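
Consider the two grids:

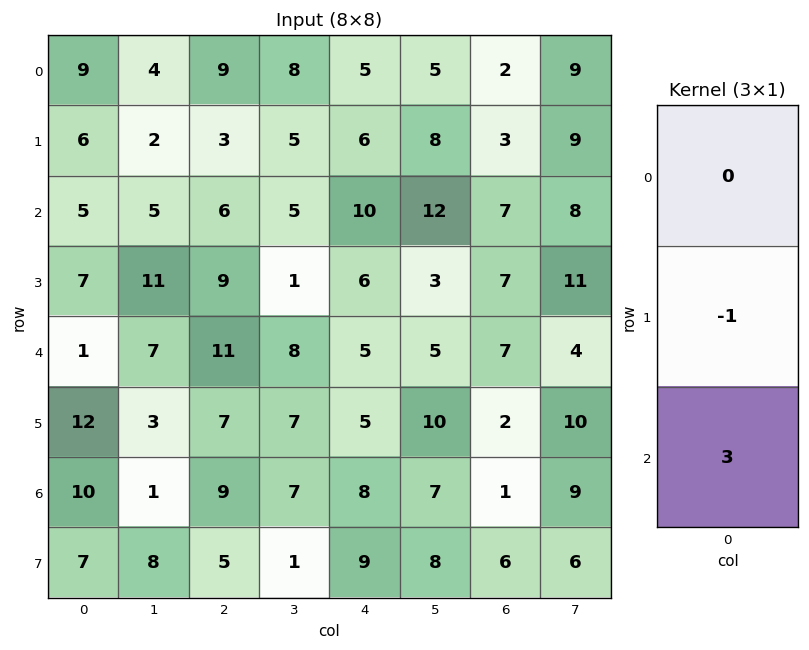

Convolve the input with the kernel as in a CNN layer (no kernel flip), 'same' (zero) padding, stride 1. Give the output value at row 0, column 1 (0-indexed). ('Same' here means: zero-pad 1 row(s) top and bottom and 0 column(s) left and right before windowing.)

2

The receptive field on the zero-padded input at this output position is [0 / 4 / 2]. Elementwise product with the kernel and sum: 4·-1 + 2·3.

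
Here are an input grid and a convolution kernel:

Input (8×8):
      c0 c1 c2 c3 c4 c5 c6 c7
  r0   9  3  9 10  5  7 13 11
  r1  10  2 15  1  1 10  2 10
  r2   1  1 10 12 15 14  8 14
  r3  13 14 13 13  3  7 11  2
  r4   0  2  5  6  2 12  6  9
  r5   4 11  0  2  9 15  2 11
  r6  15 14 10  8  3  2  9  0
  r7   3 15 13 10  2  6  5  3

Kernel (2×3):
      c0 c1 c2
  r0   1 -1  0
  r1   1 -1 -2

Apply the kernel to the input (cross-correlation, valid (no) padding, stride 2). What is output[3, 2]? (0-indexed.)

The receptive field on the input at this output position is [3 2 9 / 2 6 5]. Elementwise product with the kernel and sum: 3·1 + 2·-1 + 2·1 + 6·-1 + 5·-2.

-13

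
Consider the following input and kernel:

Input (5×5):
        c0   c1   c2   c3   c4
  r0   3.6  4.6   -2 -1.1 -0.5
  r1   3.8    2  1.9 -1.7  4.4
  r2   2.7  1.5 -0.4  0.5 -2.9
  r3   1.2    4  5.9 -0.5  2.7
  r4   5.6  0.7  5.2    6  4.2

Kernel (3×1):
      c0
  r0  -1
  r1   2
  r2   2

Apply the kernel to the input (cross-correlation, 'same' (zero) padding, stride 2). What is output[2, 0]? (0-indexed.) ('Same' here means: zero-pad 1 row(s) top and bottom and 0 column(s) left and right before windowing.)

10

The receptive field on the zero-padded input at this output position is [1.2 / 5.6 / 0]. Elementwise product with the kernel and sum: 1.2·-1 + 5.6·2 + 0·2.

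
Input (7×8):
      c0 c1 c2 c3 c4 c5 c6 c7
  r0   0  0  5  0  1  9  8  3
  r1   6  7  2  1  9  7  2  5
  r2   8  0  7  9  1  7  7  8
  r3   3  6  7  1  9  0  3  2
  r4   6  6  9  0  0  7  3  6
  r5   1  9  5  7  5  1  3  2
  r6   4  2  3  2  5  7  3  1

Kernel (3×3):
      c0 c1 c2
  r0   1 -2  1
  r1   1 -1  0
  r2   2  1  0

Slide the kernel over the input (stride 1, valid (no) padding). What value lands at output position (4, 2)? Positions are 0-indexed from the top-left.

15

The receptive field on the input at this output position is [9 0 0 / 5 7 5 / 3 2 5]. Elementwise product with the kernel and sum: 9·1 + 0·-2 + 0·1 + 5·1 + 7·-1 + 3·2 + 2·1.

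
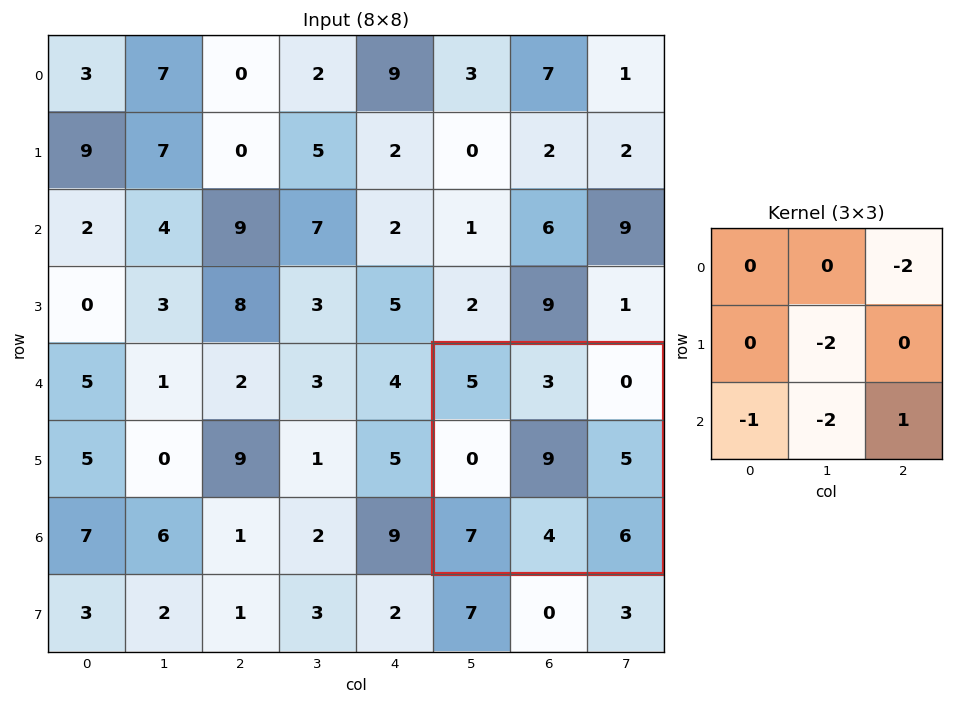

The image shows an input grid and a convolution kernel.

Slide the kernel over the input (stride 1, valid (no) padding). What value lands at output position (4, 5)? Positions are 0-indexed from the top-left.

-27

The receptive field on the input at this output position is [5 3 0 / 0 9 5 / 7 4 6]. Elementwise product with the kernel and sum: 0·-2 + 9·-2 + 7·-1 + 4·-2 + 6·1.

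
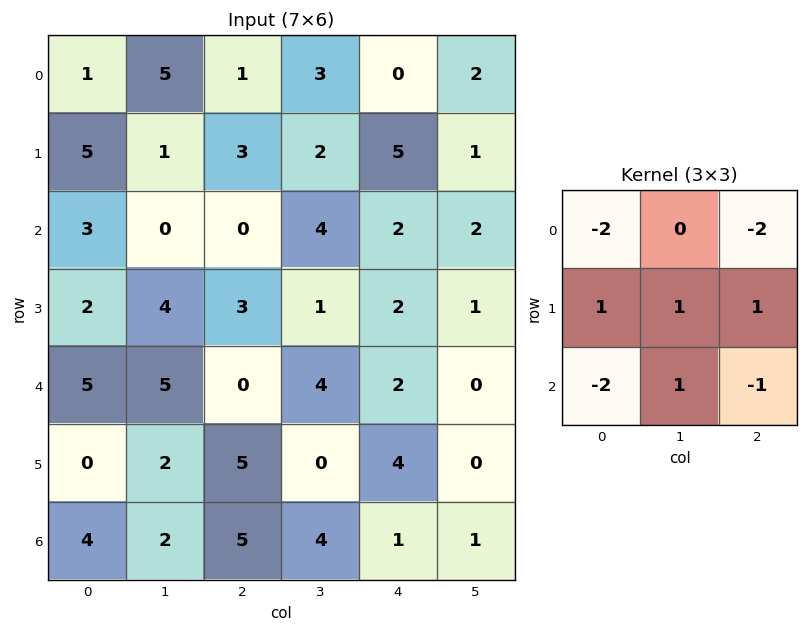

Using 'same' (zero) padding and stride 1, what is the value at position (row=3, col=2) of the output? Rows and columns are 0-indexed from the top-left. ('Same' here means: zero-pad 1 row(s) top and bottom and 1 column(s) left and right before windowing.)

The receptive field on the zero-padded input at this output position is [0 0 4 / 4 3 1 / 5 0 4]. Elementwise product with the kernel and sum: 0·-2 + 4·-2 + 4·1 + 3·1 + 1·1 + 5·-2 + 0·1 + 4·-1.

-14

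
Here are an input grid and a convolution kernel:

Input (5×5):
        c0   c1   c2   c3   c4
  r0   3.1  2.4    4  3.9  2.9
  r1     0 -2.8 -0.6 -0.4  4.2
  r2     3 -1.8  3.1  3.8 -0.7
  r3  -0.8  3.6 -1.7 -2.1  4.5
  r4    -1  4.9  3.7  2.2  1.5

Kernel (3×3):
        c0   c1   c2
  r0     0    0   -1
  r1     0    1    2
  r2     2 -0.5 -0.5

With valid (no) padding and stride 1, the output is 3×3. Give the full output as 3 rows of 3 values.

Output[0,0]: The receptive field on the input at this output position is [3.1 2.4 4 / 0 -2.8 -0.6 / 3 -1.8 3.1]. Elementwise product with the kernel and sum: 4·-1 + -2.8·1 + -0.6·2 + 3·2 + -1.8·-0.5 + 3.1·-0.5.
Output[0,1]: The receptive field on the input at this output position is [2.4 4 3.9 / -2.8 -0.6 -0.4 / -1.8 3.1 3.8]. Elementwise product with the kernel and sum: 3.9·-1 + -0.6·1 + -0.4·2 + -1.8·2 + 3.1·-0.5 + 3.8·-0.5.

-2.65 -12.35 9.75
2.45 20.2 -6.4
-9.2 -2.85 13.15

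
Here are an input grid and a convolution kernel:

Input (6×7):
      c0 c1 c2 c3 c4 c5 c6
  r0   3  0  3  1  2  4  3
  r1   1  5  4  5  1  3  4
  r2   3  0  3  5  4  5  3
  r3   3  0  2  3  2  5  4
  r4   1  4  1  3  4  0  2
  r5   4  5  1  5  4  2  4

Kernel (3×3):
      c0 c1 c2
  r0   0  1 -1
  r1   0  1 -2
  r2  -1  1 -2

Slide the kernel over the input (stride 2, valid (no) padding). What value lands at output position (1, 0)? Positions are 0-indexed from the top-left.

The receptive field on the input at this output position is [3 0 3 / 3 0 2 / 1 4 1]. Elementwise product with the kernel and sum: 0·1 + 3·-1 + 0·1 + 2·-2 + 1·-1 + 4·1 + 1·-2.

-6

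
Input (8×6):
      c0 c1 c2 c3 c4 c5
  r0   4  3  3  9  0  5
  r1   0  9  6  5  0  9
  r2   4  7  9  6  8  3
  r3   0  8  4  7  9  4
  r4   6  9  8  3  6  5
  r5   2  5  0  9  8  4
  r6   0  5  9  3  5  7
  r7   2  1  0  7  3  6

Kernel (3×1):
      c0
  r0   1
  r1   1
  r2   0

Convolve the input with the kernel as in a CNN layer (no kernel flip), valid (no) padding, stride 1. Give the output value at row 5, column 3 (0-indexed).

The receptive field on the input at this output position is [9 / 3 / 7]. Elementwise product with the kernel and sum: 9·1 + 3·1.

12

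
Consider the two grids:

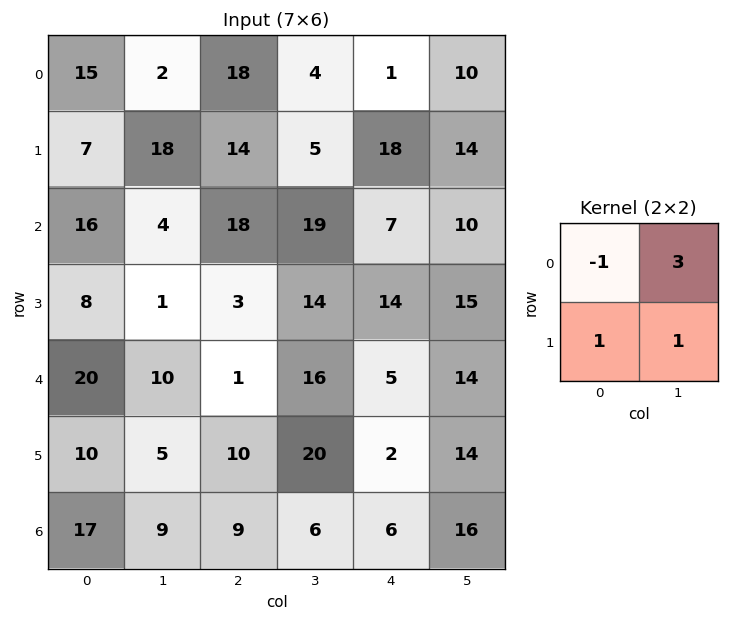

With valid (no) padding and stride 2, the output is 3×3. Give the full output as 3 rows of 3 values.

16 13 61
5 56 52
25 77 53

Output[0,0]: The receptive field on the input at this output position is [15 2 / 7 18]. Elementwise product with the kernel and sum: 15·-1 + 2·3 + 7·1 + 18·1.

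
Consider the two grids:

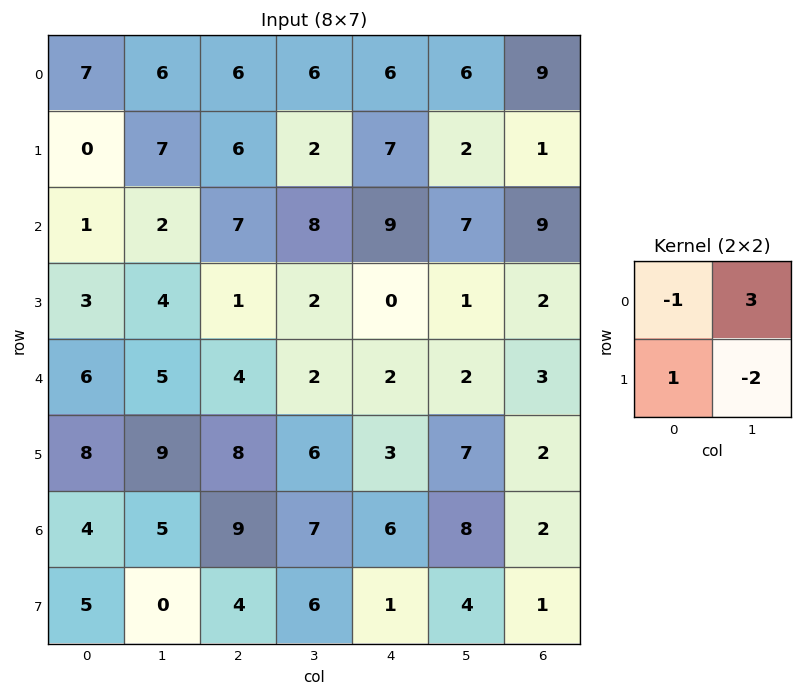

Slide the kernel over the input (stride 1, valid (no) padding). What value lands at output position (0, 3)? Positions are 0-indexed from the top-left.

0

The receptive field on the input at this output position is [6 6 / 2 7]. Elementwise product with the kernel and sum: 6·-1 + 6·3 + 2·1 + 7·-2.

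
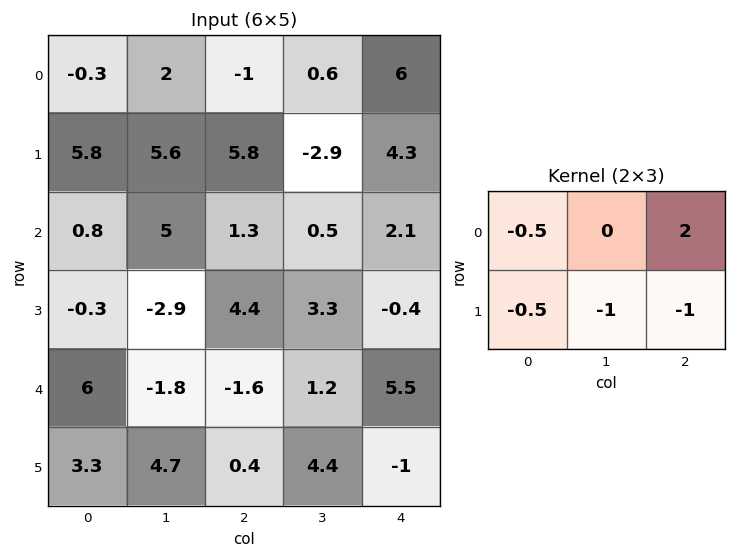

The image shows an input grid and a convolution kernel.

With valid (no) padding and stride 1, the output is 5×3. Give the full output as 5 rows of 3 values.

Output[0,0]: The receptive field on the input at this output position is [-0.3 2 -1 / 5.8 5.6 5.8]. Elementwise product with the kernel and sum: -0.3·-0.5 + -1·2 + 5.8·-0.5 + 5.6·-1 + 5.8·-1.

-16.15 -5.5 8.2
2 -12.9 2.45
0.85 -7.75 -1.55
9.35 9.35 -8.9
-12.95 -3.85 8.2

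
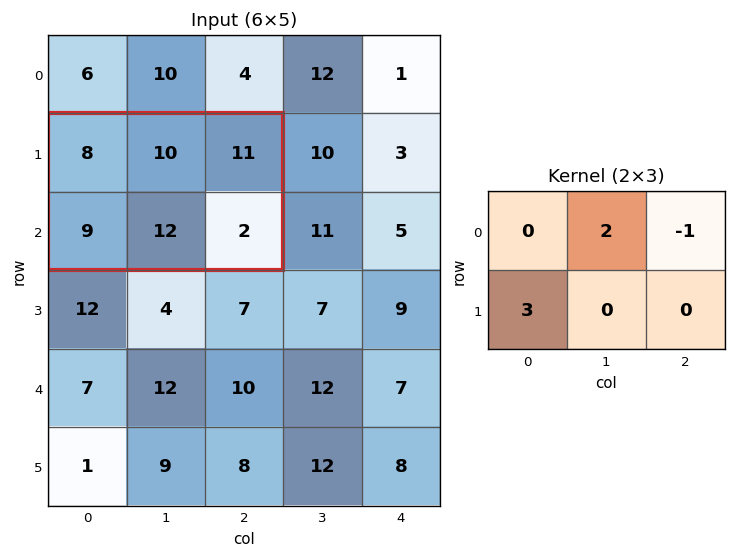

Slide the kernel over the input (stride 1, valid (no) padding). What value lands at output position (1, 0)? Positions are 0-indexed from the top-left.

The receptive field on the input at this output position is [8 10 11 / 9 12 2]. Elementwise product with the kernel and sum: 10·2 + 11·-1 + 9·3.

36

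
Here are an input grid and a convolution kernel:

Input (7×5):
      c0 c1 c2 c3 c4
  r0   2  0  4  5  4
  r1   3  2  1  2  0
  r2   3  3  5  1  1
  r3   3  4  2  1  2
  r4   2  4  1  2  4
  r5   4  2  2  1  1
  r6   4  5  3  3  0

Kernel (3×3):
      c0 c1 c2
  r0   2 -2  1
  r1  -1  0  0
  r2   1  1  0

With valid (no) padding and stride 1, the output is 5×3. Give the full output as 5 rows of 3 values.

11 3 7
7 7 -4
8 -2 10
4 5 6
2 14 6

Output[0,0]: The receptive field on the input at this output position is [2 0 4 / 3 2 1 / 3 3 5]. Elementwise product with the kernel and sum: 2·2 + 0·-2 + 4·1 + 3·-1 + 3·1 + 3·1.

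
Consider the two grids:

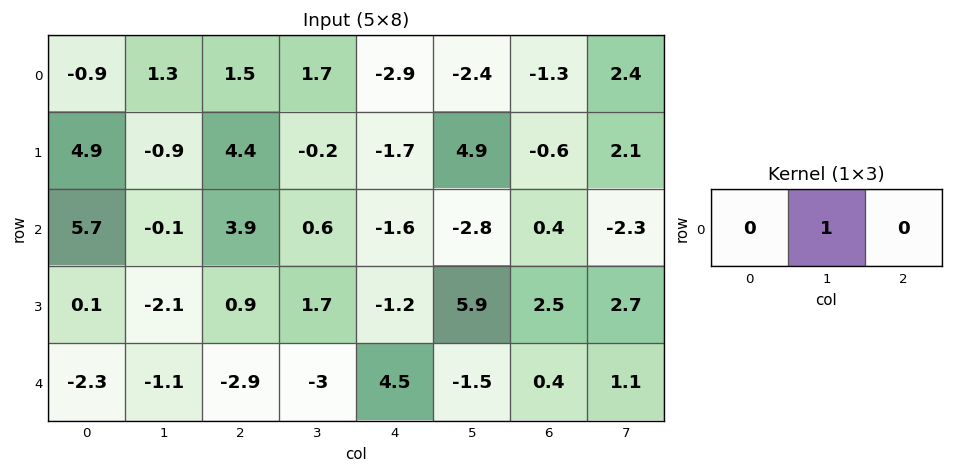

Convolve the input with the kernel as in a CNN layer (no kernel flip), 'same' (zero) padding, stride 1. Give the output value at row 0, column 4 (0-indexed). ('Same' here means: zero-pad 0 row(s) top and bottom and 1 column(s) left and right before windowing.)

-2.9

The receptive field on the zero-padded input at this output position is [1.7 -2.9 -2.4]. Elementwise product with the kernel and sum: -2.9·1.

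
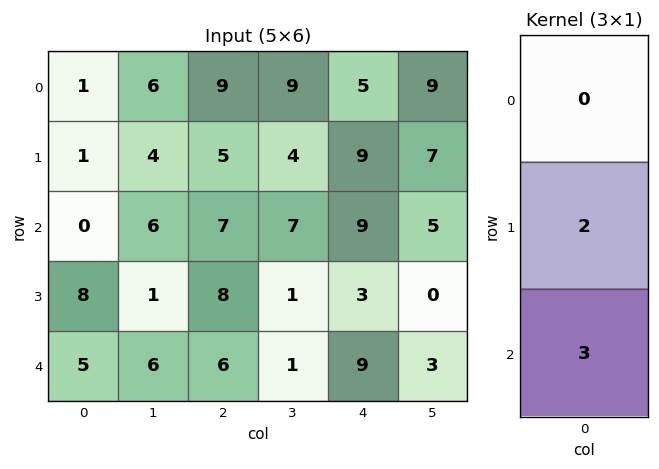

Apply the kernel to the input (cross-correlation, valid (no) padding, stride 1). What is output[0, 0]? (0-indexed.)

2

The receptive field on the input at this output position is [1 / 1 / 0]. Elementwise product with the kernel and sum: 1·2 + 0·3.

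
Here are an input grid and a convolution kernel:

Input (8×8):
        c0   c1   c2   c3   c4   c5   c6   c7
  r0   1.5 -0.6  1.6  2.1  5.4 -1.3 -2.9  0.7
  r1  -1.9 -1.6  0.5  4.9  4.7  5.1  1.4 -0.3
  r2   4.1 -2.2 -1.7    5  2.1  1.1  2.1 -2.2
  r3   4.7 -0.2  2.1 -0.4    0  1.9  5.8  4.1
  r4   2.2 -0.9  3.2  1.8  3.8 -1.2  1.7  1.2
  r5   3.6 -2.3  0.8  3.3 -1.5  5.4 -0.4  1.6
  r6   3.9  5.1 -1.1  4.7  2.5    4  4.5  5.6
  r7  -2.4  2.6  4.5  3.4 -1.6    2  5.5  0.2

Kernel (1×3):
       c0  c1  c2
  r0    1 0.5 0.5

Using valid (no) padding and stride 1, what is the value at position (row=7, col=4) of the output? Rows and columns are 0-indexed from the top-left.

The receptive field on the input at this output position is [-1.6 2 5.5]. Elementwise product with the kernel and sum: -1.6·1 + 2·0.5 + 5.5·0.5.

2.15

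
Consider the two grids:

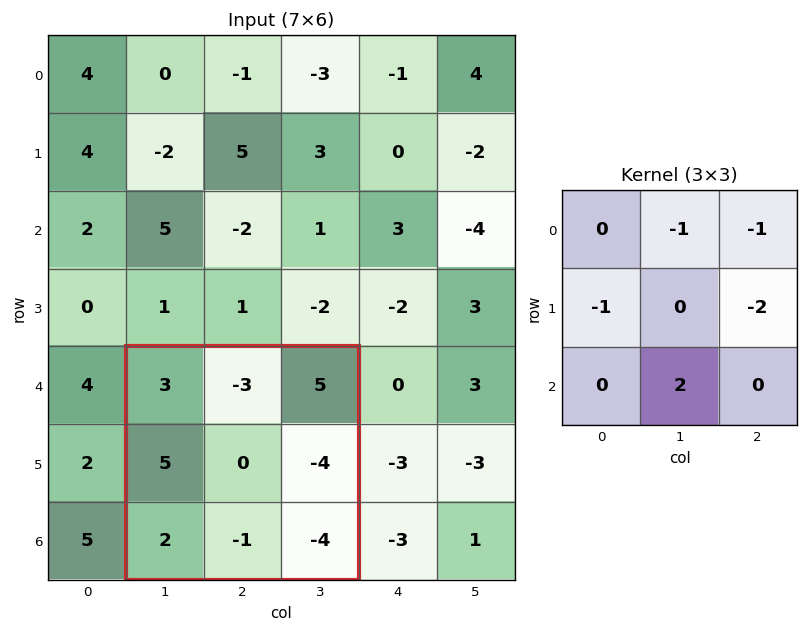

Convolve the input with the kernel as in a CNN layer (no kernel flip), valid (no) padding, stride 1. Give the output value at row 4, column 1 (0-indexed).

The receptive field on the input at this output position is [3 -3 5 / 5 0 -4 / 2 -1 -4]. Elementwise product with the kernel and sum: -3·-1 + 5·-1 + 5·-1 + -4·-2 + -1·2.

-1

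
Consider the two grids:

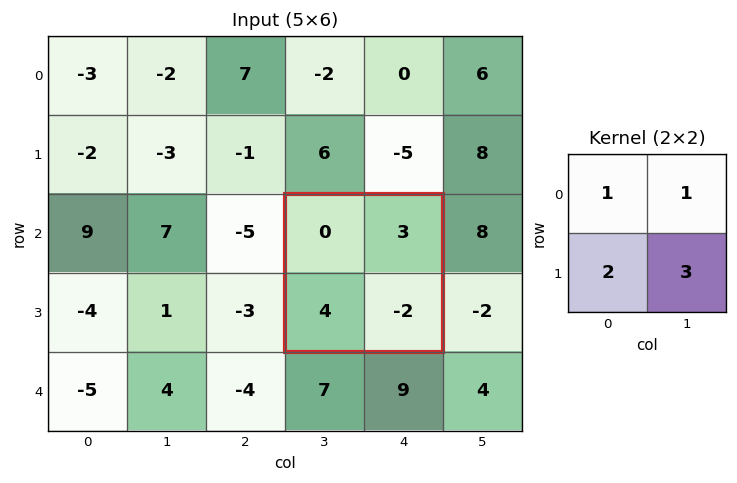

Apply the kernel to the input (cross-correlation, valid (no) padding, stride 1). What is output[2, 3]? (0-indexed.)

The receptive field on the input at this output position is [0 3 / 4 -2]. Elementwise product with the kernel and sum: 0·1 + 3·1 + 4·2 + -2·3.

5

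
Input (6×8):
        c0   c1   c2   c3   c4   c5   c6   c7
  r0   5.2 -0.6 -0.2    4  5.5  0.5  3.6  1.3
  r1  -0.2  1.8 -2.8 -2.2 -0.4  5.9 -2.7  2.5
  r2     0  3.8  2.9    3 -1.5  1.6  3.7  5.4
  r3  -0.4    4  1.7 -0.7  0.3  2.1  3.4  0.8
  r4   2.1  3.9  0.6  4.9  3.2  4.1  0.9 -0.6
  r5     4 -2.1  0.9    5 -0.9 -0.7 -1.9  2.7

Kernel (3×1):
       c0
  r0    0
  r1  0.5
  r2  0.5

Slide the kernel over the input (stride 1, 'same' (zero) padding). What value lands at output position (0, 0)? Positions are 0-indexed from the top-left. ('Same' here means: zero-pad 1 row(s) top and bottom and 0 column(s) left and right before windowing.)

The receptive field on the zero-padded input at this output position is [0 / 5.2 / -0.2]. Elementwise product with the kernel and sum: 5.2·0.5 + -0.2·0.5.

2.5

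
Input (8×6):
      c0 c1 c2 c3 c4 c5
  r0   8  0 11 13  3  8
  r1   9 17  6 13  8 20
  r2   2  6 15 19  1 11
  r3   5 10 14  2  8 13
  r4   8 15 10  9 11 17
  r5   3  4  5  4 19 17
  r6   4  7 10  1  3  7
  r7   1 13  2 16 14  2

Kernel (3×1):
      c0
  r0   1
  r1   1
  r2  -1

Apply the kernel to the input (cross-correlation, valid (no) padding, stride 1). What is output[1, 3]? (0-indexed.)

The receptive field on the input at this output position is [13 / 19 / 2]. Elementwise product with the kernel and sum: 13·1 + 19·1 + 2·-1.

30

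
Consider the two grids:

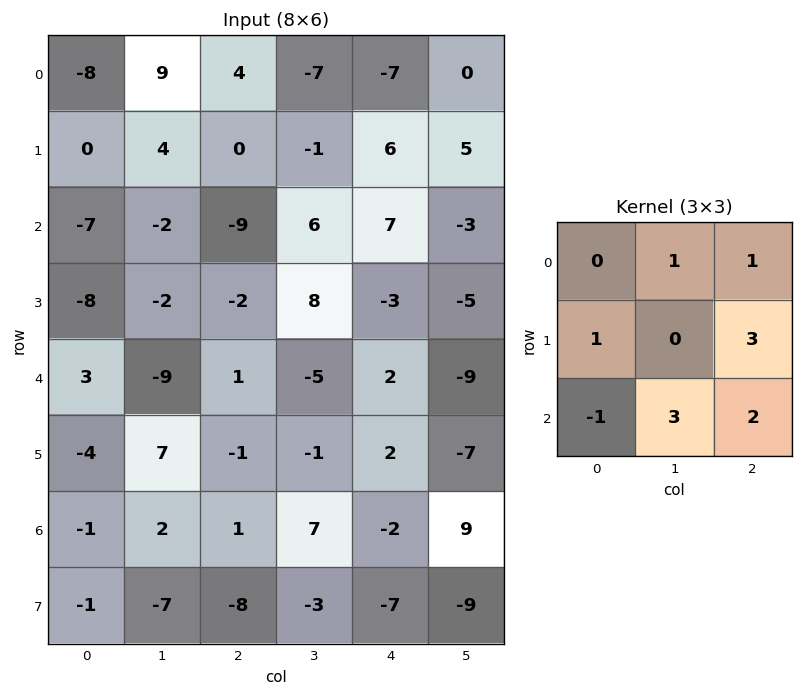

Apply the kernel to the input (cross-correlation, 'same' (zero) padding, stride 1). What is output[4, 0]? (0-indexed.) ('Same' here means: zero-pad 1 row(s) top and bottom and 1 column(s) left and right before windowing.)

The receptive field on the zero-padded input at this output position is [0 -8 -2 / 0 3 -9 / 0 -4 7]. Elementwise product with the kernel and sum: -8·1 + -2·1 + 0·1 + -9·3 + 0·-1 + -4·3 + 7·2.

-35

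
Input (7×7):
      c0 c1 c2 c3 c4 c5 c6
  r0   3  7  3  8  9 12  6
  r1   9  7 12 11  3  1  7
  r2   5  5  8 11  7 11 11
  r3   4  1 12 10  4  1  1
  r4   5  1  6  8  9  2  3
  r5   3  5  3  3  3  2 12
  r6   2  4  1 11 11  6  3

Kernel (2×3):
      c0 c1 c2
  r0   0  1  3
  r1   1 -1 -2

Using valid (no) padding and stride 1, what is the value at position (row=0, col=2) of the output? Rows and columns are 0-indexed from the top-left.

The receptive field on the input at this output position is [3 8 9 / 12 11 3]. Elementwise product with the kernel and sum: 8·1 + 9·3 + 12·1 + 11·-1 + 3·-2.

30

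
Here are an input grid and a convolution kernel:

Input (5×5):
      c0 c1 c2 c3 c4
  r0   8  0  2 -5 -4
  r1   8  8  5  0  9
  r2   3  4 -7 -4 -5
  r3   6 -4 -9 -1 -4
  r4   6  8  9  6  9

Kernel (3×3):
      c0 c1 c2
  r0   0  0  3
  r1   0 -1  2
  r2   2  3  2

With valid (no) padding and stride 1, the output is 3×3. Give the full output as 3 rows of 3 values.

12 -41 -30
-21 -38 -8
19 50 32

Output[0,0]: The receptive field on the input at this output position is [8 0 2 / 8 8 5 / 3 4 -7]. Elementwise product with the kernel and sum: 2·3 + 8·-1 + 5·2 + 3·2 + 4·3 + -7·2.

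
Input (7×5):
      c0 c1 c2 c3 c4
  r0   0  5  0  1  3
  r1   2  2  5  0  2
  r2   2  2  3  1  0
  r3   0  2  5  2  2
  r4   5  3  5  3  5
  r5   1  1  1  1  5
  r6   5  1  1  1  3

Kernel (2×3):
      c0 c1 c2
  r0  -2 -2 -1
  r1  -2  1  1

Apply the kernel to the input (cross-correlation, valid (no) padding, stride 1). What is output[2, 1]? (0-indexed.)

-8

The receptive field on the input at this output position is [2 3 1 / 2 5 2]. Elementwise product with the kernel and sum: 2·-2 + 3·-2 + 1·-1 + 2·-2 + 5·1 + 2·1.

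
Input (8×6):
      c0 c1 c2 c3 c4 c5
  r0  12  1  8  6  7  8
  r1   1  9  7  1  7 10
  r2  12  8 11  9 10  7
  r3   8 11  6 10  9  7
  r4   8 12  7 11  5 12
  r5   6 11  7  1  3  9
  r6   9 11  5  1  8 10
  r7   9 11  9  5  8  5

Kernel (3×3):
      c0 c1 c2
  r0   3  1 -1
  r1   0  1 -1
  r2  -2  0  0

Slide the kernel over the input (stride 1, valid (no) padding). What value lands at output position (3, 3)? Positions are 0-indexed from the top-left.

23

The receptive field on the input at this output position is [10 9 7 / 11 5 12 / 1 3 9]. Elementwise product with the kernel and sum: 10·3 + 9·1 + 7·-1 + 5·1 + 12·-1 + 1·-2.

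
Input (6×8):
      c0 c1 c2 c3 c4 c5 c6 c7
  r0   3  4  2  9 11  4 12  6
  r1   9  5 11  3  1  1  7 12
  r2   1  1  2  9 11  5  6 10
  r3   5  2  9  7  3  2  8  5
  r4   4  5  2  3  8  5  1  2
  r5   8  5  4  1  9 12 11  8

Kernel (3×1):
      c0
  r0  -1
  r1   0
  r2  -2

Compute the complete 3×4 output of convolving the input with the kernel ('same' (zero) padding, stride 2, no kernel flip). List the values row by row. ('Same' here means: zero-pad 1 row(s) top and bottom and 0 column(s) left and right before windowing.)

Output[0,0]: The receptive field on the zero-padded input at this output position is [0 / 3 / 9]. Elementwise product with the kernel and sum: 0·-1 + 9·-2.
Output[0,1]: The receptive field on the zero-padded input at this output position is [0 / 2 / 11]. Elementwise product with the kernel and sum: 0·-1 + 11·-2.

-18 -22 -2 -14
-19 -29 -7 -23
-21 -17 -21 -30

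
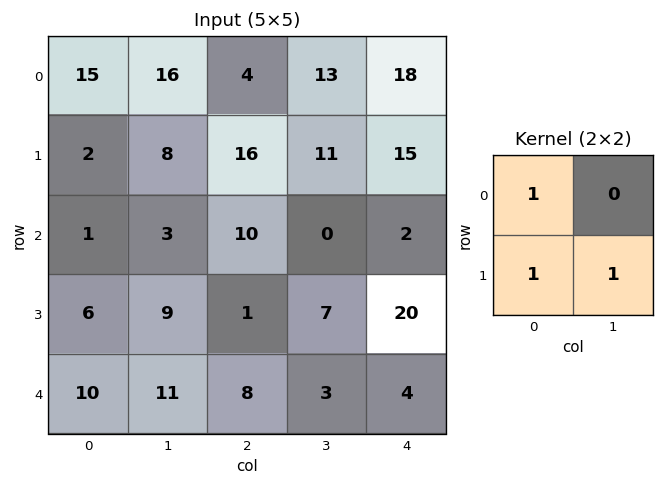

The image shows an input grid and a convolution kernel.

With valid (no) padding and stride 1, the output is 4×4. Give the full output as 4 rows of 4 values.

25 40 31 39
6 21 26 13
16 13 18 27
27 28 12 14

Output[0,0]: The receptive field on the input at this output position is [15 16 / 2 8]. Elementwise product with the kernel and sum: 15·1 + 2·1 + 8·1.
Output[0,1]: The receptive field on the input at this output position is [16 4 / 8 16]. Elementwise product with the kernel and sum: 16·1 + 8·1 + 16·1.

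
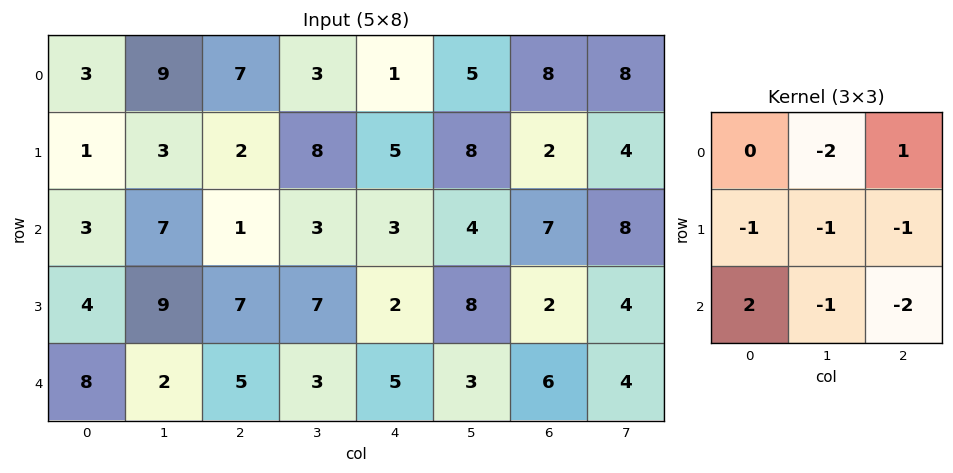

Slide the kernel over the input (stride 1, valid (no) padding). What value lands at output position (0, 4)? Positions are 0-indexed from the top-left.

-29

The receptive field on the input at this output position is [1 5 8 / 5 8 2 / 3 4 7]. Elementwise product with the kernel and sum: 5·-2 + 8·1 + 5·-1 + 8·-1 + 2·-1 + 3·2 + 4·-1 + 7·-2.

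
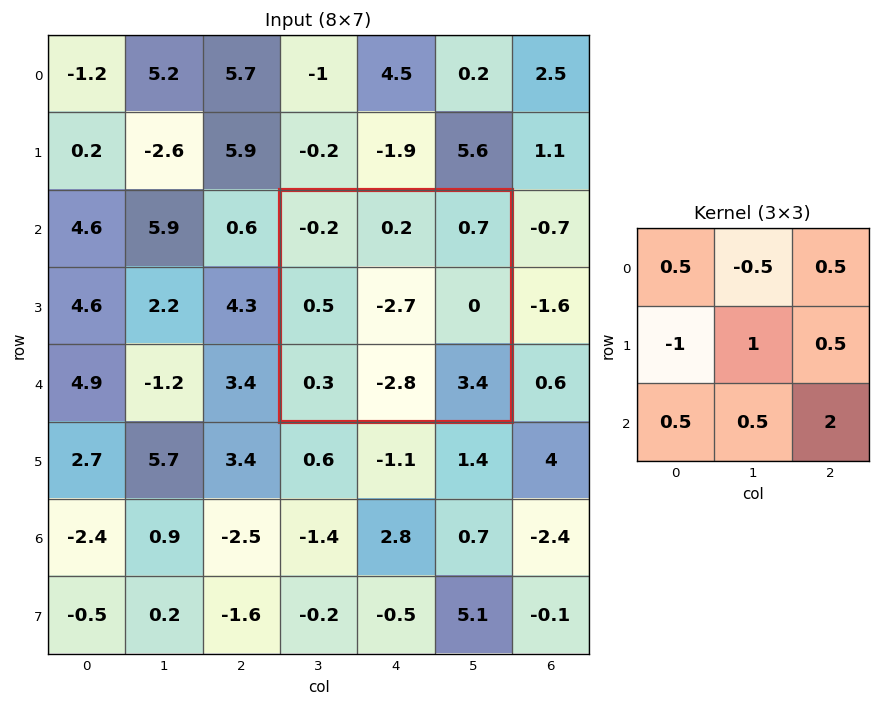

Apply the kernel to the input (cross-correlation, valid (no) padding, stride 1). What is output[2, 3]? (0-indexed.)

The receptive field on the input at this output position is [-0.2 0.2 0.7 / 0.5 -2.7 0 / 0.3 -2.8 3.4]. Elementwise product with the kernel and sum: -0.2·0.5 + 0.2·-0.5 + 0.7·0.5 + 0.5·-1 + -2.7·1 + 0·0.5 + 0.3·0.5 + -2.8·0.5 + 3.4·2.

2.5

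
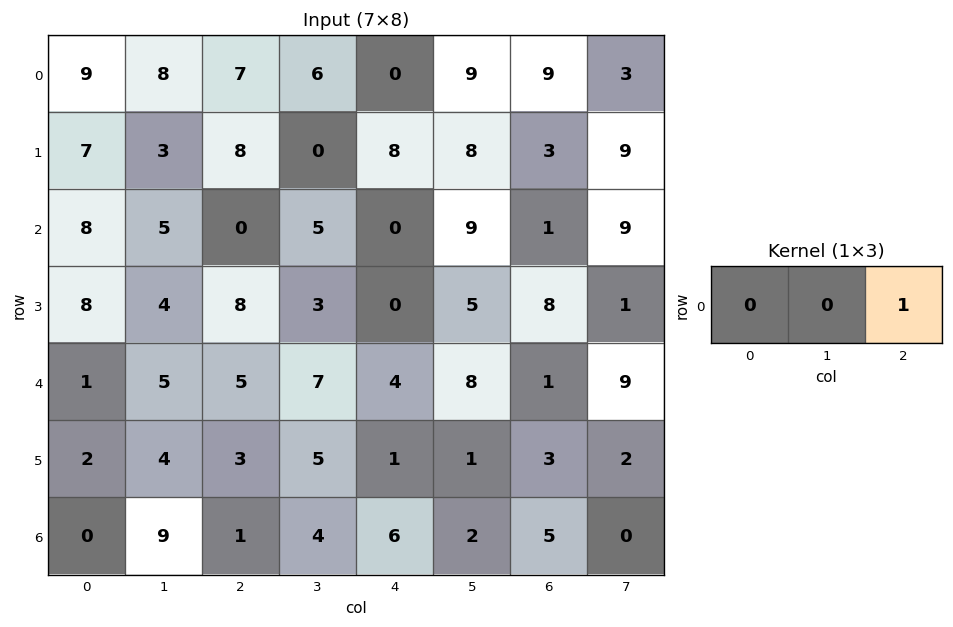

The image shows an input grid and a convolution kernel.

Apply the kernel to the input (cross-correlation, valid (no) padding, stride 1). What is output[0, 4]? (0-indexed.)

9

The receptive field on the input at this output position is [0 9 9]. Elementwise product with the kernel and sum: 9·1.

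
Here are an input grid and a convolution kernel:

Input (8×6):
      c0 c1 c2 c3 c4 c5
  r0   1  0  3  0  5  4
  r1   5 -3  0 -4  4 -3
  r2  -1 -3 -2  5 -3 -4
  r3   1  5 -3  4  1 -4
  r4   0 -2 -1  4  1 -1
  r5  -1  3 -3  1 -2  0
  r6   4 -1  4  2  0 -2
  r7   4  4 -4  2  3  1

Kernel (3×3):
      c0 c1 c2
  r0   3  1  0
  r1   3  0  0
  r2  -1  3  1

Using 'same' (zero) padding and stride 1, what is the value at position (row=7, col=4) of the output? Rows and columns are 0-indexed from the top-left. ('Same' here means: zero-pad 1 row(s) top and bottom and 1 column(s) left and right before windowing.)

12

The receptive field on the zero-padded input at this output position is [2 0 -2 / 2 3 1 / 0 0 0]. Elementwise product with the kernel and sum: 2·3 + 0·1 + 2·3 + 0·-1 + 0·3 + 0·1.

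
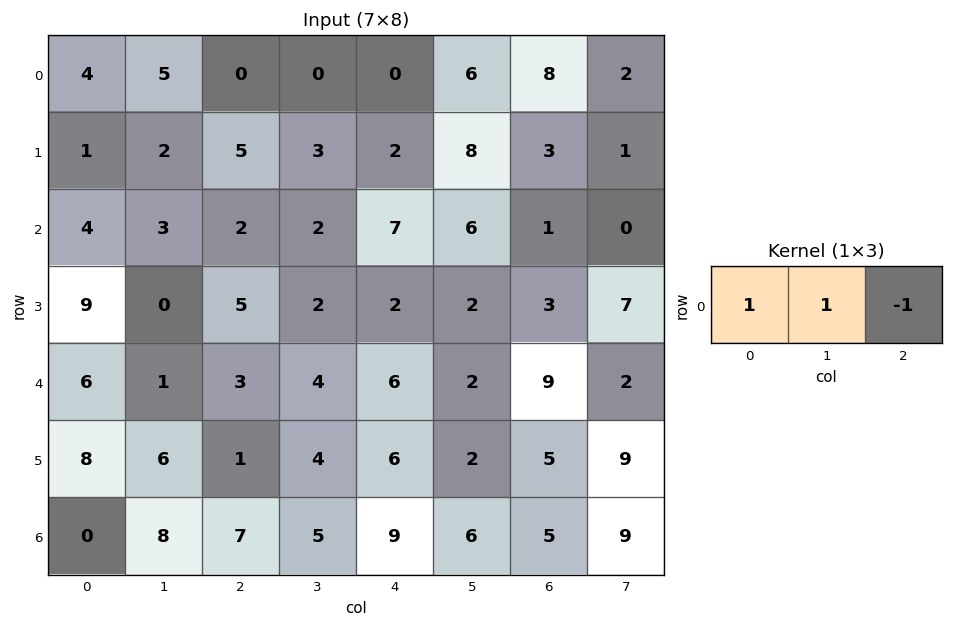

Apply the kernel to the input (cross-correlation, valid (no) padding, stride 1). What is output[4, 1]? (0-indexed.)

0

The receptive field on the input at this output position is [1 3 4]. Elementwise product with the kernel and sum: 1·1 + 3·1 + 4·-1.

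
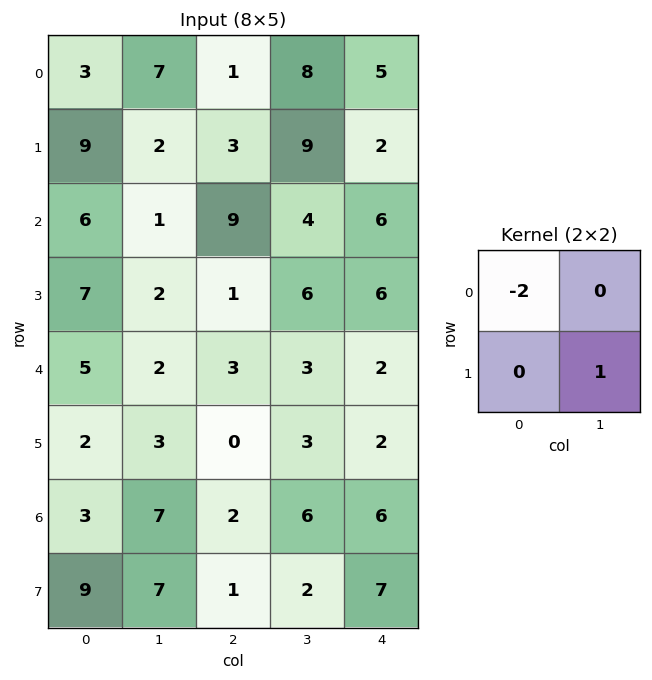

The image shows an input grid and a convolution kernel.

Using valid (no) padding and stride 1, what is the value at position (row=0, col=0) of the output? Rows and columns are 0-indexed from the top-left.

-4

The receptive field on the input at this output position is [3 7 / 9 2]. Elementwise product with the kernel and sum: 3·-2 + 2·1.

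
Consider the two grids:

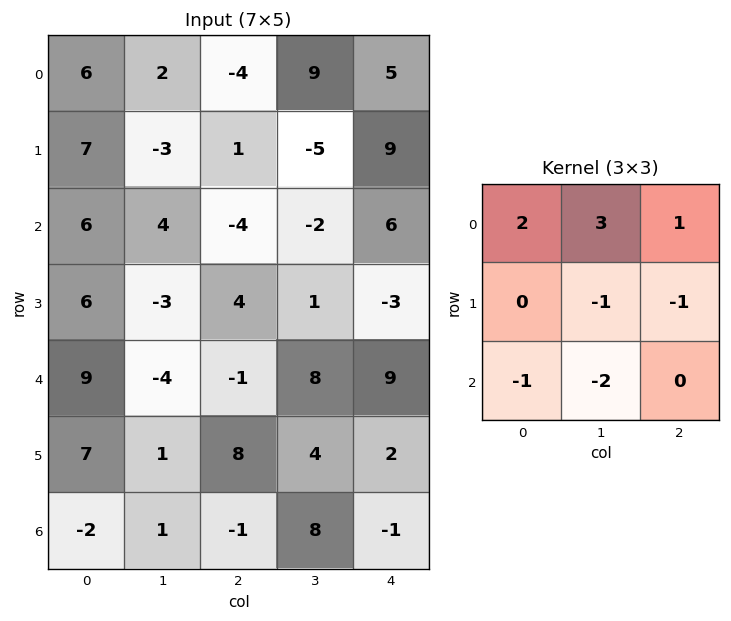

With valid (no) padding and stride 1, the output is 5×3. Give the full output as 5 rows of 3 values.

Output[0,0]: The receptive field on the input at this output position is [6 2 -4 / 7 -3 1 / 6 4 -4]. Elementwise product with the kernel and sum: 6·2 + 2·3 + -4·1 + -3·-1 + 1·-1 + 6·-1 + 4·-2.
Output[0,1]: The receptive field on the input at this output position is [2 -4 9 / -3 1 -5 / 4 -4 -2]. Elementwise product with the kernel and sum: 2·2 + -4·3 + 9·1 + 1·-1 + -5·-1 + 4·-1 + -4·-2.

2 9 28
6 -7 -14
18 -5 -21
3 -17 -25
-4 -14 10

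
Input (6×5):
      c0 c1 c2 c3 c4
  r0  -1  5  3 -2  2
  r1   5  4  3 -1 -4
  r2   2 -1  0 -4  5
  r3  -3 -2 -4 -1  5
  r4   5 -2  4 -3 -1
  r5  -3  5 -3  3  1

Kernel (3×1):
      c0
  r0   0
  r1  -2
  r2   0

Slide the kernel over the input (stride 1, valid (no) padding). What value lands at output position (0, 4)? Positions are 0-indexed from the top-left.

8

The receptive field on the input at this output position is [2 / -4 / 5]. Elementwise product with the kernel and sum: -4·-2.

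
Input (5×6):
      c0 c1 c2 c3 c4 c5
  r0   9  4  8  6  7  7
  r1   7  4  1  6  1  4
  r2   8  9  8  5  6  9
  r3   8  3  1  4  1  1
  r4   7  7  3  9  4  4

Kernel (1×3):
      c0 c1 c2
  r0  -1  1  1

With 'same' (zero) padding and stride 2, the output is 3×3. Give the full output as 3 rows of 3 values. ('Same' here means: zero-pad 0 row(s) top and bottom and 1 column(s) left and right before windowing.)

13 10 8
17 4 10
14 5 -1

Output[0,0]: The receptive field on the zero-padded input at this output position is [0 9 4]. Elementwise product with the kernel and sum: 0·-1 + 9·1 + 4·1.
Output[0,1]: The receptive field on the zero-padded input at this output position is [4 8 6]. Elementwise product with the kernel and sum: 4·-1 + 8·1 + 6·1.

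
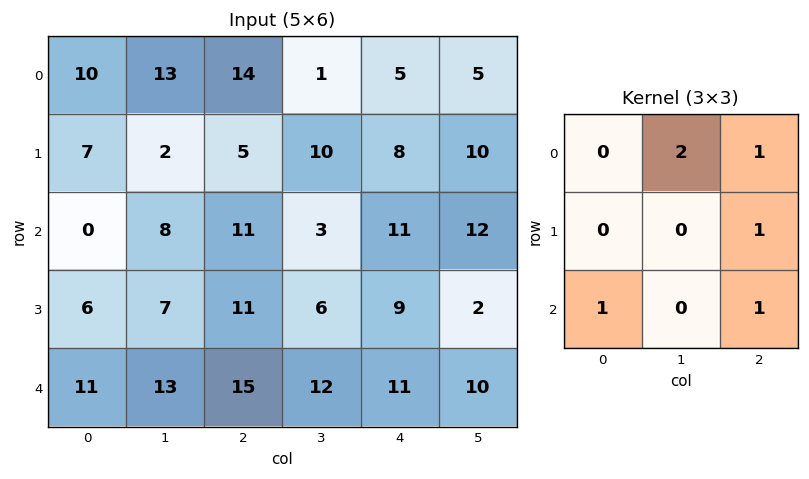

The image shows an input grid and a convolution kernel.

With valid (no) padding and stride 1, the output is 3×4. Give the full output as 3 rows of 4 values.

56 50 37 40
37 36 59 46
64 56 52 58

Output[0,0]: The receptive field on the input at this output position is [10 13 14 / 7 2 5 / 0 8 11]. Elementwise product with the kernel and sum: 13·2 + 14·1 + 5·1 + 0·1 + 11·1.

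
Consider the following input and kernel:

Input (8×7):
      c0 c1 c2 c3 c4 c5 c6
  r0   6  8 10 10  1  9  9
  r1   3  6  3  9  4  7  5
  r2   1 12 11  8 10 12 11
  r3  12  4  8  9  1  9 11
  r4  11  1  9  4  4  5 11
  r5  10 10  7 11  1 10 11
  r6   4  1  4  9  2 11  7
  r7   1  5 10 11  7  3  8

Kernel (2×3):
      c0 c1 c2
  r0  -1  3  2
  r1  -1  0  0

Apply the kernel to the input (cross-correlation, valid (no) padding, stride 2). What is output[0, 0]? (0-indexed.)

35

The receptive field on the input at this output position is [6 8 10 / 3 6 3]. Elementwise product with the kernel and sum: 6·-1 + 8·3 + 10·2 + 3·-1.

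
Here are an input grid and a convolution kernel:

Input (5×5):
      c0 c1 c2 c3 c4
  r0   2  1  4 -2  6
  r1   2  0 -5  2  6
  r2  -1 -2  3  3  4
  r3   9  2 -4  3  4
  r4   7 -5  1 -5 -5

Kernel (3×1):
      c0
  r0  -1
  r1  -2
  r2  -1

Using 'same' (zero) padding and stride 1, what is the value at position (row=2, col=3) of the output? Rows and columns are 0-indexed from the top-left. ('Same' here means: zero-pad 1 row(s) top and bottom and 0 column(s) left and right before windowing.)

The receptive field on the zero-padded input at this output position is [2 / 3 / 3]. Elementwise product with the kernel and sum: 2·-1 + 3·-2 + 3·-1.

-11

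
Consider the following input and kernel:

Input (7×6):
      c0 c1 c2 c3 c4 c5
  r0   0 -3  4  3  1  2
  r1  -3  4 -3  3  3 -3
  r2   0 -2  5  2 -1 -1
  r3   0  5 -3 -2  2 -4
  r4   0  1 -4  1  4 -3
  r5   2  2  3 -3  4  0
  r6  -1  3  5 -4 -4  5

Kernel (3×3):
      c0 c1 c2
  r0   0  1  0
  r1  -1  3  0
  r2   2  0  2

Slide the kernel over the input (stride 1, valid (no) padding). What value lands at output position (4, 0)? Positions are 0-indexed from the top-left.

The receptive field on the input at this output position is [0 1 -4 / 2 2 3 / -1 3 5]. Elementwise product with the kernel and sum: 1·1 + 2·-1 + 2·3 + -1·2 + 5·2.

13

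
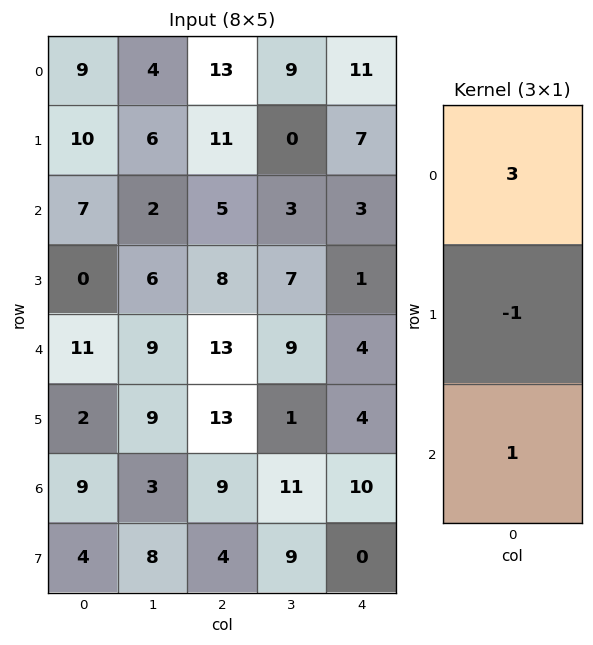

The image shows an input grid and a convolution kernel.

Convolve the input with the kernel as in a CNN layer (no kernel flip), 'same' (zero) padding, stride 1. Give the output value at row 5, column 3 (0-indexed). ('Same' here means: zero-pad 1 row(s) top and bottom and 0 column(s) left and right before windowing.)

37

The receptive field on the zero-padded input at this output position is [9 / 1 / 11]. Elementwise product with the kernel and sum: 9·3 + 1·-1 + 11·1.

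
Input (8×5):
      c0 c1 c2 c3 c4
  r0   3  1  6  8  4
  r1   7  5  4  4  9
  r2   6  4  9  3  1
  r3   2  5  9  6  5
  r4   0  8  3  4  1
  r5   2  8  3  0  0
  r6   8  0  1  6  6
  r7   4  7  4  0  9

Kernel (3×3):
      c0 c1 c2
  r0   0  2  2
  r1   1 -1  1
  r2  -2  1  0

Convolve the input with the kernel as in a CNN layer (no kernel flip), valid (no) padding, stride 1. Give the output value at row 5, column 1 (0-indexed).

1

The receptive field on the input at this output position is [8 3 0 / 0 1 6 / 7 4 0]. Elementwise product with the kernel and sum: 3·2 + 0·2 + 0·1 + 1·-1 + 6·1 + 7·-2 + 4·1.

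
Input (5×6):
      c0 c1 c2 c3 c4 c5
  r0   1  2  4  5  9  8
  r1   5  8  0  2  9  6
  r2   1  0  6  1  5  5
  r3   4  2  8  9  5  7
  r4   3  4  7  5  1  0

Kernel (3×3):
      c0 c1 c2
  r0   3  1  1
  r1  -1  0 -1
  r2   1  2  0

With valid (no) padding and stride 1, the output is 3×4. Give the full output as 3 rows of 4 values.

5 17 25 35
24 43 26 34
8 14 28 4

Output[0,0]: The receptive field on the input at this output position is [1 2 4 / 5 8 0 / 1 0 6]. Elementwise product with the kernel and sum: 1·3 + 2·1 + 4·1 + 5·-1 + 0·-1 + 1·1 + 0·2.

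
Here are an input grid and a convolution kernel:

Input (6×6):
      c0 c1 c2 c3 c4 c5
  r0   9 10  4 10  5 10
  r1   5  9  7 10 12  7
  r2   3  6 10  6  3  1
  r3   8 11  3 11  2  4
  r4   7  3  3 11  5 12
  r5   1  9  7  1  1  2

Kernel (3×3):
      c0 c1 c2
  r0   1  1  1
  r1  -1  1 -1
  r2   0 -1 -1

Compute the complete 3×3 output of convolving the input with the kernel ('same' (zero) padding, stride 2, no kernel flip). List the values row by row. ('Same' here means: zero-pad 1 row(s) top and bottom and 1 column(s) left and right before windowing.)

-15 -33 -34
-8 10 19
13 6 -4

Output[0,0]: The receptive field on the zero-padded input at this output position is [0 0 0 / 0 9 10 / 0 5 9]. Elementwise product with the kernel and sum: 0·1 + 0·1 + 0·1 + 0·-1 + 9·1 + 10·-1 + 5·-1 + 9·-1.
Output[0,1]: The receptive field on the zero-padded input at this output position is [0 0 0 / 10 4 10 / 9 7 10]. Elementwise product with the kernel and sum: 0·1 + 0·1 + 0·1 + 10·-1 + 4·1 + 10·-1 + 7·-1 + 10·-1.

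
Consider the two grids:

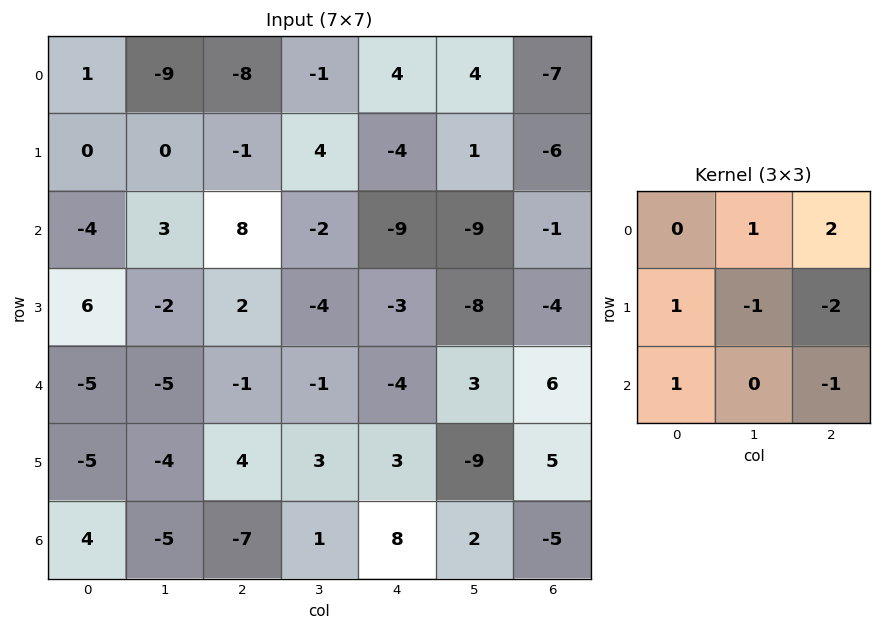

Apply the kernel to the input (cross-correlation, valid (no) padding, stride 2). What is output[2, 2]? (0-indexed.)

The receptive field on the input at this output position is [-4 3 6 / 3 -9 5 / 8 2 -5]. Elementwise product with the kernel and sum: 3·1 + 6·2 + 3·1 + -9·-1 + 5·-2 + 8·1 + -5·-1.

30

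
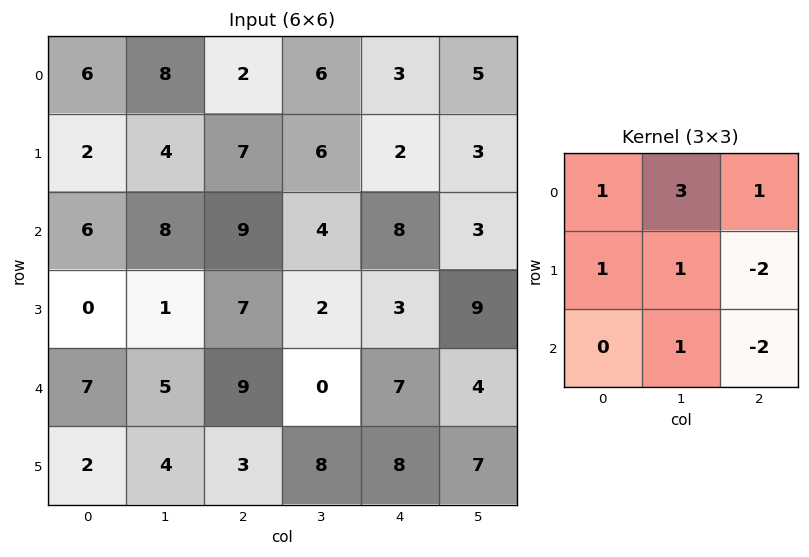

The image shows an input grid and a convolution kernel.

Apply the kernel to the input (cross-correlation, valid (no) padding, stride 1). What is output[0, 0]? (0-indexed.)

The receptive field on the input at this output position is [6 8 2 / 2 4 7 / 6 8 9]. Elementwise product with the kernel and sum: 6·1 + 8·3 + 2·1 + 2·1 + 4·1 + 7·-2 + 8·1 + 9·-2.

14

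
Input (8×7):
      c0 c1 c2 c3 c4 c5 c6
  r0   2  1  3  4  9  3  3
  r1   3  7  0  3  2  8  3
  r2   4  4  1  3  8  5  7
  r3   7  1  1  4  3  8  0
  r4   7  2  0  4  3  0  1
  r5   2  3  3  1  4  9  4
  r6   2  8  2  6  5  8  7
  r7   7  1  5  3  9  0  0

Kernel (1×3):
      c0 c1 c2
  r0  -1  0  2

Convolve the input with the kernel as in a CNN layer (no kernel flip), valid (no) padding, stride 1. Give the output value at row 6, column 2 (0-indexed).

8

The receptive field on the input at this output position is [2 6 5]. Elementwise product with the kernel and sum: 2·-1 + 5·2.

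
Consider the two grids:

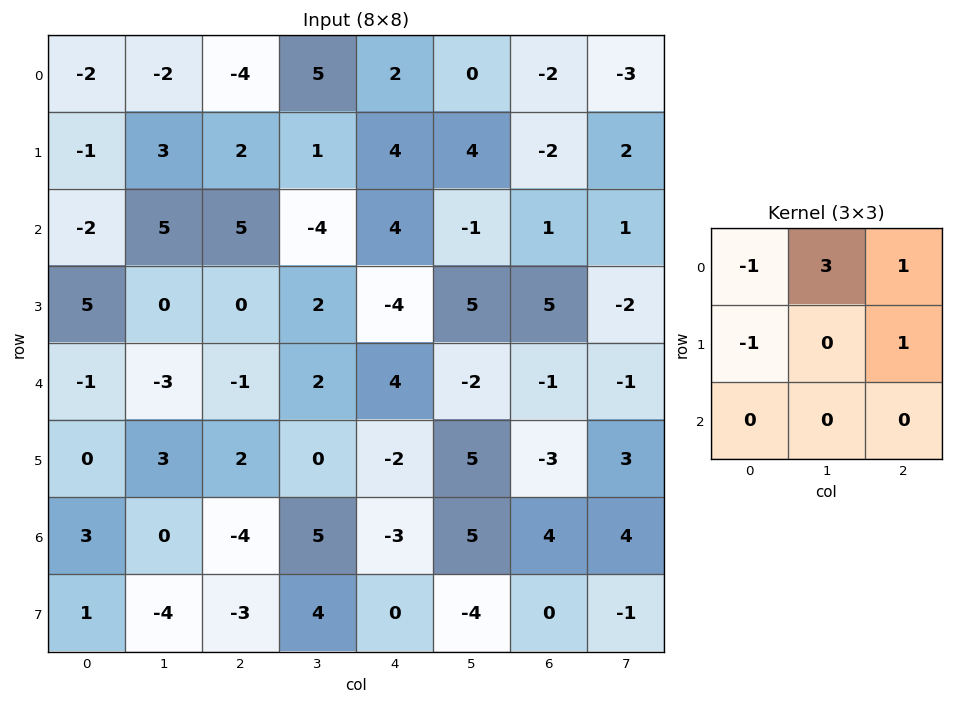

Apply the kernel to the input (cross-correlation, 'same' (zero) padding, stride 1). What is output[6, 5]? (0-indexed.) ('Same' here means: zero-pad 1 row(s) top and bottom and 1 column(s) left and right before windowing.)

21

The receptive field on the zero-padded input at this output position is [-2 5 -3 / -3 5 4 / 0 -4 0]. Elementwise product with the kernel and sum: -2·-1 + 5·3 + -3·1 + -3·-1 + 4·1.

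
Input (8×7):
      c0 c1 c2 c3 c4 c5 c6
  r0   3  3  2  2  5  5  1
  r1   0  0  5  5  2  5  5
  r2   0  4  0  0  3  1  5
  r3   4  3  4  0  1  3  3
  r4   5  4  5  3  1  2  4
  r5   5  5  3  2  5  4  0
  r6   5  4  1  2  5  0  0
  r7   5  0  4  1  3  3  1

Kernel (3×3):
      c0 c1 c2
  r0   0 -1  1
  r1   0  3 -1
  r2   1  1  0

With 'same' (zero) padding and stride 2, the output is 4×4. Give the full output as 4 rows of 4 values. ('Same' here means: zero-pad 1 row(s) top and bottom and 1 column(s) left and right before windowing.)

Output[0,0]: The receptive field on the zero-padded input at this output position is [0 0 0 / 0 3 3 / 0 0 0]. Elementwise product with the kernel and sum: 0·-1 + 0·1 + 3·3 + 3·-1 + 0·1 + 0·1.
Output[0,1]: The receptive field on the zero-padded input at this output position is [0 0 0 / 3 2 2 / 0 5 5]. Elementwise product with the kernel and sum: 0·-1 + 0·1 + 2·3 + 2·-1 + 0·1 + 5·1.

6 9 17 13
0 7 12 16
15 16 10 13
16 4 18 4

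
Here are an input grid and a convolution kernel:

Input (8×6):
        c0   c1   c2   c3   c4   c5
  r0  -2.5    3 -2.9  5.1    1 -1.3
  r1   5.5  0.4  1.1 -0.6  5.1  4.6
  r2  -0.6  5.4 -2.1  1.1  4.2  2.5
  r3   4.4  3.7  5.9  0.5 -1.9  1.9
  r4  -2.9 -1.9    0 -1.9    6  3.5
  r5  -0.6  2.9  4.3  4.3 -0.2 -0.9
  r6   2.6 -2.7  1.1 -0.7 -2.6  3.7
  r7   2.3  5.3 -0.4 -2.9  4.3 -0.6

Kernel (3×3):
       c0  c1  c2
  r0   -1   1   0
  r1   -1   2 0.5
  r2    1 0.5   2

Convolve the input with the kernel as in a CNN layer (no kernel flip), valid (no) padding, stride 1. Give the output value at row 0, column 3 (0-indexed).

The receptive field on the input at this output position is [5.1 1 -1.3 / -0.6 5.1 4.6 / 1.1 4.2 2.5]. Elementwise product with the kernel and sum: 5.1·-1 + 1·1 + -0.6·-1 + 5.1·2 + 4.6·0.5 + 1.1·1 + 4.2·0.5 + 2.5·2.

17.2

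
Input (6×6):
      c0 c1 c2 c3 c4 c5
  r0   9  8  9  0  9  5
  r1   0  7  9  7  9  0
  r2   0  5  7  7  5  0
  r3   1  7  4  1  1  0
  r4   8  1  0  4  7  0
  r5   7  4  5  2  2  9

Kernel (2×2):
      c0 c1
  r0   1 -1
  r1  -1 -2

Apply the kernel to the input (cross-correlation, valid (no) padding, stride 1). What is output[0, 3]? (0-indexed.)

The receptive field on the input at this output position is [0 9 / 7 9]. Elementwise product with the kernel and sum: 0·1 + 9·-1 + 7·-1 + 9·-2.

-34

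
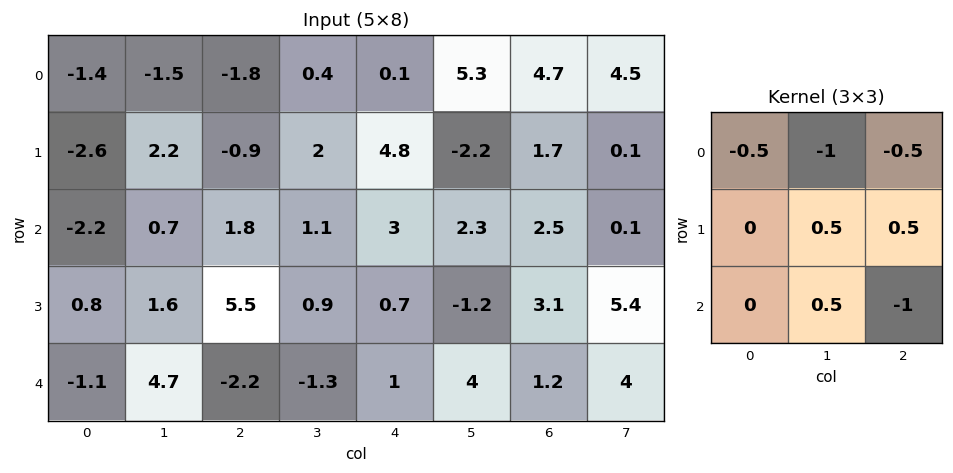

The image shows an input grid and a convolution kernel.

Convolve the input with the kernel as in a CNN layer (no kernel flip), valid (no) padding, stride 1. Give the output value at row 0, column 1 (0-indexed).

2.7

The receptive field on the input at this output position is [-1.5 -1.8 0.4 / 2.2 -0.9 2 / 0.7 1.8 1.1]. Elementwise product with the kernel and sum: -1.5·-0.5 + -1.8·-1 + 0.4·-0.5 + -0.9·0.5 + 2·0.5 + 1.8·0.5 + 1.1·-1.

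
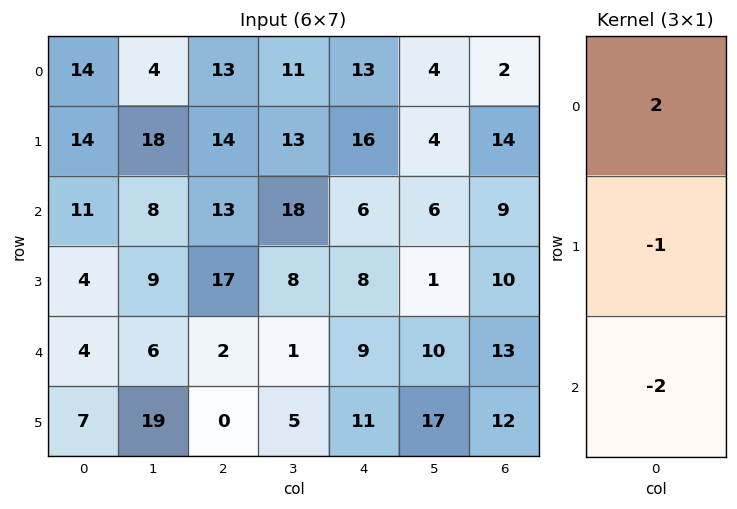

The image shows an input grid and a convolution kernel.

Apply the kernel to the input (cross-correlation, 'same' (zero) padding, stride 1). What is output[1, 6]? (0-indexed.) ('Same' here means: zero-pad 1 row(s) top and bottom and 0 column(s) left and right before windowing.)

-28

The receptive field on the zero-padded input at this output position is [2 / 14 / 9]. Elementwise product with the kernel and sum: 2·2 + 14·-1 + 9·-2.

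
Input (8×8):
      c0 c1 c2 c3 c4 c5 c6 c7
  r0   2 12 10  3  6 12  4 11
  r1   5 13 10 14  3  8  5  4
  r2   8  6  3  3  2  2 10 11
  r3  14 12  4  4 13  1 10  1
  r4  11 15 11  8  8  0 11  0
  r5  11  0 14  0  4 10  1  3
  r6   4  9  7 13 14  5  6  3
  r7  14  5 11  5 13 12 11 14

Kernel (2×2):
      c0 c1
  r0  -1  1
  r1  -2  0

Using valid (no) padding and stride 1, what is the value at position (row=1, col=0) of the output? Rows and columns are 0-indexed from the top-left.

The receptive field on the input at this output position is [5 13 / 8 6]. Elementwise product with the kernel and sum: 5·-1 + 13·1 + 8·-2.

-8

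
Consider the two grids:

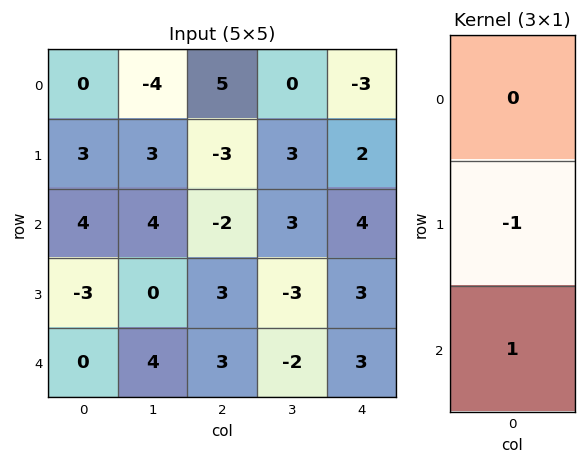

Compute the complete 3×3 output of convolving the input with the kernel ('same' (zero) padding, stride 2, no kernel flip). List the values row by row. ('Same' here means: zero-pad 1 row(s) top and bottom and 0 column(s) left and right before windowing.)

3 -8 5
-7 5 -1
0 -3 -3

Output[0,0]: The receptive field on the zero-padded input at this output position is [0 / 0 / 3]. Elementwise product with the kernel and sum: 0·-1 + 3·1.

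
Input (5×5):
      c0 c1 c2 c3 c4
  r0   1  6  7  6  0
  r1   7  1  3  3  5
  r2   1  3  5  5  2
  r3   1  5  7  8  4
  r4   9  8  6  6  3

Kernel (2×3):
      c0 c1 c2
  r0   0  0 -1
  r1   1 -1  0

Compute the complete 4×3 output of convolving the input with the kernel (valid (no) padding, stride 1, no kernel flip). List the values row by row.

Output[0,0]: The receptive field on the input at this output position is [1 6 7 / 7 1 3]. Elementwise product with the kernel and sum: 7·-1 + 7·1 + 1·-1.
Output[0,1]: The receptive field on the input at this output position is [6 7 6 / 1 3 3]. Elementwise product with the kernel and sum: 6·-1 + 1·1 + 3·-1.

-1 -8 0
-5 -5 -5
-9 -7 -3
-6 -6 -4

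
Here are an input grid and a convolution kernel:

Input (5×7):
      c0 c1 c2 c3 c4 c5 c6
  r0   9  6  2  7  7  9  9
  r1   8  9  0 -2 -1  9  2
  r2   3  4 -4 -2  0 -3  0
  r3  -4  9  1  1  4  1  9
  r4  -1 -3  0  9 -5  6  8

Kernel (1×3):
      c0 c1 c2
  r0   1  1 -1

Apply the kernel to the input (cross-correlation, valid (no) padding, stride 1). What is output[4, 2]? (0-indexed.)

The receptive field on the input at this output position is [0 9 -5]. Elementwise product with the kernel and sum: 0·1 + 9·1 + -5·-1.

14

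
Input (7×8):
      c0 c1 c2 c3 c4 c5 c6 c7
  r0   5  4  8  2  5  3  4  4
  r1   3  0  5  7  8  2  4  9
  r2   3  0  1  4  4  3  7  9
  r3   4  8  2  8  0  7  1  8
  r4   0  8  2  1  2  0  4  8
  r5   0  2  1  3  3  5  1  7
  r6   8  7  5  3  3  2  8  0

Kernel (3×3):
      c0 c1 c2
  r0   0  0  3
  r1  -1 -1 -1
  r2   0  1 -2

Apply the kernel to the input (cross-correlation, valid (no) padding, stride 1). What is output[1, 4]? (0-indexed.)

The receptive field on the input at this output position is [8 2 4 / 4 3 7 / 0 7 1]. Elementwise product with the kernel and sum: 4·3 + 4·-1 + 3·-1 + 7·-1 + 7·1 + 1·-2.

3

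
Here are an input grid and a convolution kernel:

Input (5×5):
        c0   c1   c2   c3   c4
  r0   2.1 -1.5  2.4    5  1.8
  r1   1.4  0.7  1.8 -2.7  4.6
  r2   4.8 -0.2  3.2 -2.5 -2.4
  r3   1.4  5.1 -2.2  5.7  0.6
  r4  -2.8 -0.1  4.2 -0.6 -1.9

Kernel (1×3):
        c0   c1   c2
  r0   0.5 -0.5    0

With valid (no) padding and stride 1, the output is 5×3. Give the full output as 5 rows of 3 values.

1.8 -1.95 -1.3
0.35 -0.55 2.25
2.5 -1.7 2.85
-1.85 3.65 -3.95
-1.35 -2.15 2.4

Output[0,0]: The receptive field on the input at this output position is [2.1 -1.5 2.4]. Elementwise product with the kernel and sum: 2.1·0.5 + -1.5·-0.5.
Output[0,1]: The receptive field on the input at this output position is [-1.5 2.4 5]. Elementwise product with the kernel and sum: -1.5·0.5 + 2.4·-0.5.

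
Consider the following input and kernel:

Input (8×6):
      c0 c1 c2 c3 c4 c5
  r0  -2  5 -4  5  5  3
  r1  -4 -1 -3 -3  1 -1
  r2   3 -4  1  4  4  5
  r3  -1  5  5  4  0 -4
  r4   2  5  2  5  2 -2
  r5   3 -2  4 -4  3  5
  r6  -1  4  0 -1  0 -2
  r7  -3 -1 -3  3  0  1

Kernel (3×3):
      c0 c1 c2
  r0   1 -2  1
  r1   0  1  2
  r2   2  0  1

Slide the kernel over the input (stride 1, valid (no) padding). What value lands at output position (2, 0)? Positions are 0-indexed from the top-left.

33

The receptive field on the input at this output position is [3 -4 1 / -1 5 5 / 2 5 2]. Elementwise product with the kernel and sum: 3·1 + -4·-2 + 1·1 + 5·1 + 5·2 + 2·2 + 2·1.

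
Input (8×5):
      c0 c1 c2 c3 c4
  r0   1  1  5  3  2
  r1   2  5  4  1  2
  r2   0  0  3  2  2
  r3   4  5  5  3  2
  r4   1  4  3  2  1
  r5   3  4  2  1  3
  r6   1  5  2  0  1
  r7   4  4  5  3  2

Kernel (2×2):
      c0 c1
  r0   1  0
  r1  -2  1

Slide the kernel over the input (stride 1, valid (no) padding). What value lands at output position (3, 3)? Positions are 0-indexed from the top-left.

0

The receptive field on the input at this output position is [3 2 / 2 1]. Elementwise product with the kernel and sum: 3·1 + 2·-2 + 1·1.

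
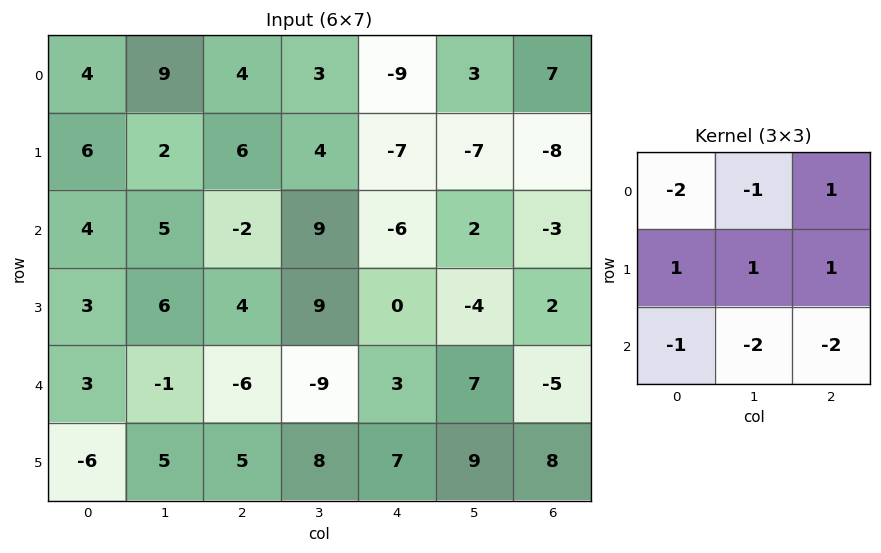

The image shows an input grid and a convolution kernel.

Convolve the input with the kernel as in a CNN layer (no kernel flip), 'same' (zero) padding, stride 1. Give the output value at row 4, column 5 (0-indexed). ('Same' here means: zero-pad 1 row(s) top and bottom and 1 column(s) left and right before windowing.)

-30

The receptive field on the zero-padded input at this output position is [0 -4 2 / 3 7 -5 / 7 9 8]. Elementwise product with the kernel and sum: 0·-2 + -4·-1 + 2·1 + 3·1 + 7·1 + -5·1 + 7·-1 + 9·-2 + 8·-2.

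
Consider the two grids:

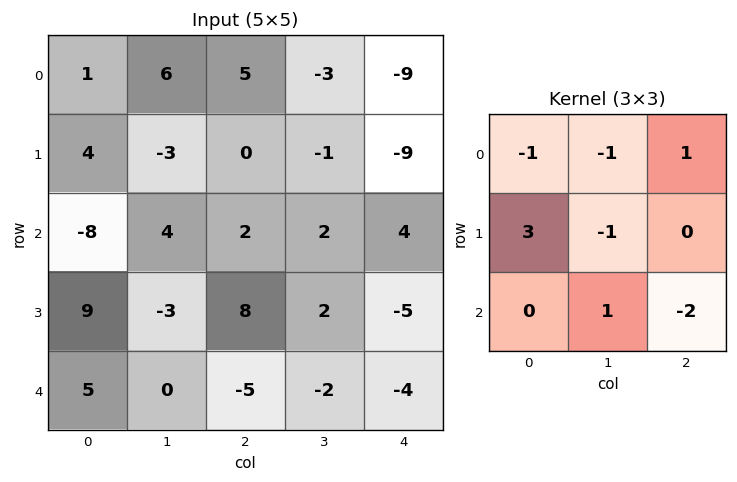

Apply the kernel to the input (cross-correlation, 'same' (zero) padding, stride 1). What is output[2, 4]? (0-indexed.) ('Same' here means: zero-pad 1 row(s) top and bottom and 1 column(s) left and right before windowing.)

The receptive field on the zero-padded input at this output position is [-1 -9 0 / 2 4 0 / 2 -5 0]. Elementwise product with the kernel and sum: -1·-1 + -9·-1 + 0·1 + 2·3 + 4·-1 + -5·1 + 0·-2.

7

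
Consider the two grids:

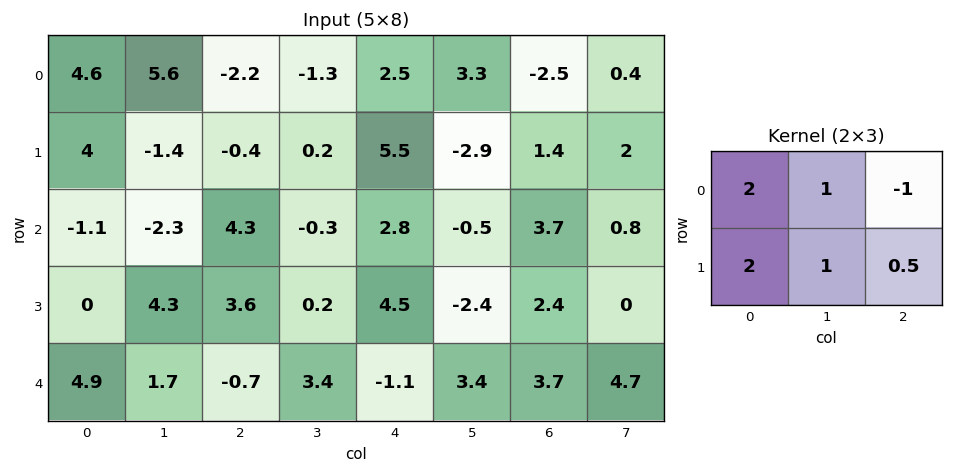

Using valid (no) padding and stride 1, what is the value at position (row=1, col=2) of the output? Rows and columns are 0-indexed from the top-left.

The receptive field on the input at this output position is [-0.4 0.2 5.5 / 4.3 -0.3 2.8]. Elementwise product with the kernel and sum: -0.4·2 + 0.2·1 + 5.5·-1 + 4.3·2 + -0.3·1 + 2.8·0.5.

3.6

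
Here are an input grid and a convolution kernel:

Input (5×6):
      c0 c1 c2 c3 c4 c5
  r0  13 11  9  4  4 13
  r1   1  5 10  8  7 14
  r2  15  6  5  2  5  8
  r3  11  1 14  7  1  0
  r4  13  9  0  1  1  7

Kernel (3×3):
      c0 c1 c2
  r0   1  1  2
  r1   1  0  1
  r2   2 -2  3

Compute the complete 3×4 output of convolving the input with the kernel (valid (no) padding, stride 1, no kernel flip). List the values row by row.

86 49 59 74
108 34 59 65
64 44 33 51

Output[0,0]: The receptive field on the input at this output position is [13 11 9 / 1 5 10 / 15 6 5]. Elementwise product with the kernel and sum: 13·1 + 11·1 + 9·2 + 1·1 + 10·1 + 15·2 + 6·-2 + 5·3.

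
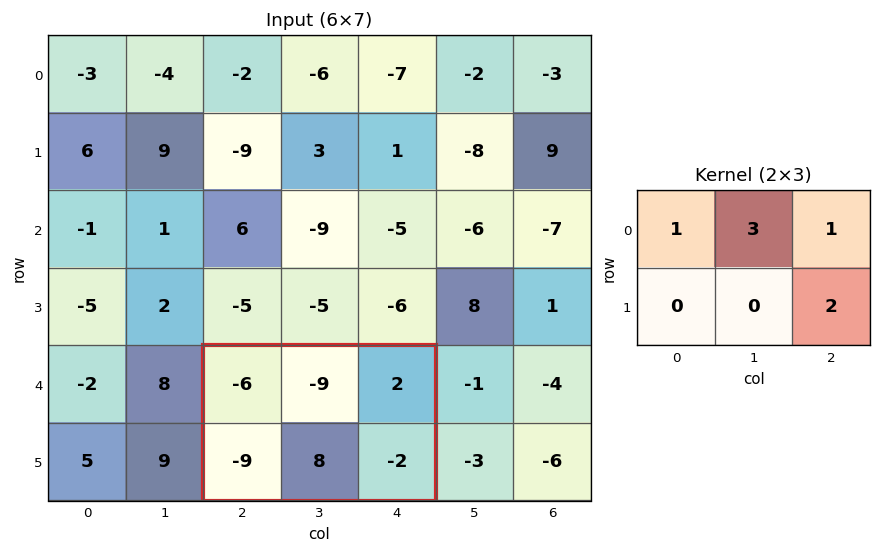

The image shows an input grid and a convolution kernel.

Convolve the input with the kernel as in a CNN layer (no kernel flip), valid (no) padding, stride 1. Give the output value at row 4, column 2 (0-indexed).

-35

The receptive field on the input at this output position is [-6 -9 2 / -9 8 -2]. Elementwise product with the kernel and sum: -6·1 + -9·3 + 2·1 + -2·2.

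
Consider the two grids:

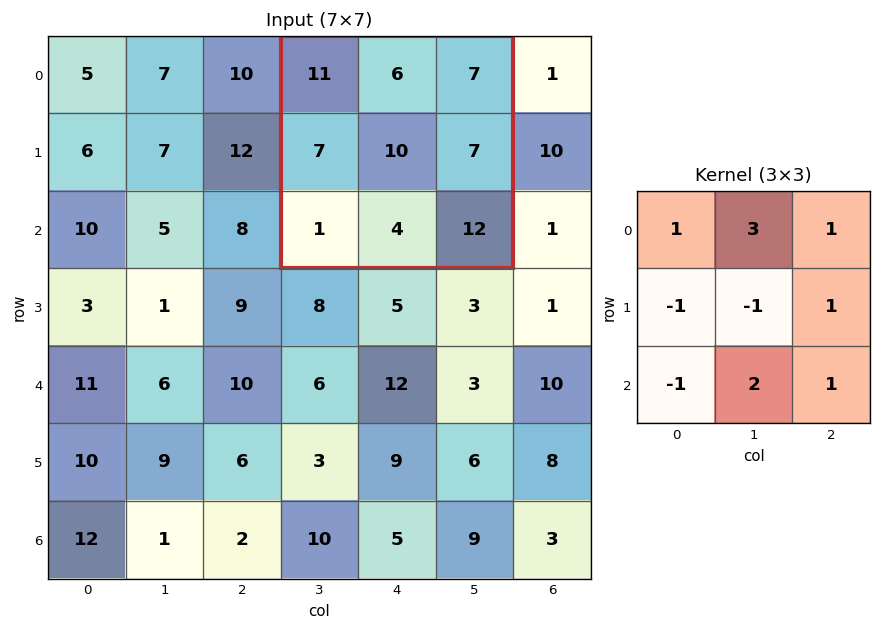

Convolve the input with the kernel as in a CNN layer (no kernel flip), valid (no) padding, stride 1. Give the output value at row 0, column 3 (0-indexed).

45

The receptive field on the input at this output position is [11 6 7 / 7 10 7 / 1 4 12]. Elementwise product with the kernel and sum: 11·1 + 6·3 + 7·1 + 7·-1 + 10·-1 + 7·1 + 1·-1 + 4·2 + 12·1.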